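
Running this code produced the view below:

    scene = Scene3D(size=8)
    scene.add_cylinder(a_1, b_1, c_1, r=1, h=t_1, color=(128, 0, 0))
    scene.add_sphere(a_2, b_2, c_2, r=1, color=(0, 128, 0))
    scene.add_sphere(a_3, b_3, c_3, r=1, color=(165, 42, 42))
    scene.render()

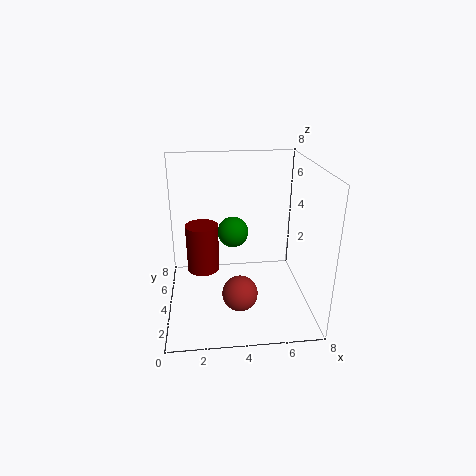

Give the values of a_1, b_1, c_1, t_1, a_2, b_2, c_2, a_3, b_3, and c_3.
a_1 = 2, b_1 = 6, c_1 = 1, t_1 = 3, a_2 = 4, b_2 = 7, c_2 = 3, a_3 = 4, b_3 = 3, c_3 = 1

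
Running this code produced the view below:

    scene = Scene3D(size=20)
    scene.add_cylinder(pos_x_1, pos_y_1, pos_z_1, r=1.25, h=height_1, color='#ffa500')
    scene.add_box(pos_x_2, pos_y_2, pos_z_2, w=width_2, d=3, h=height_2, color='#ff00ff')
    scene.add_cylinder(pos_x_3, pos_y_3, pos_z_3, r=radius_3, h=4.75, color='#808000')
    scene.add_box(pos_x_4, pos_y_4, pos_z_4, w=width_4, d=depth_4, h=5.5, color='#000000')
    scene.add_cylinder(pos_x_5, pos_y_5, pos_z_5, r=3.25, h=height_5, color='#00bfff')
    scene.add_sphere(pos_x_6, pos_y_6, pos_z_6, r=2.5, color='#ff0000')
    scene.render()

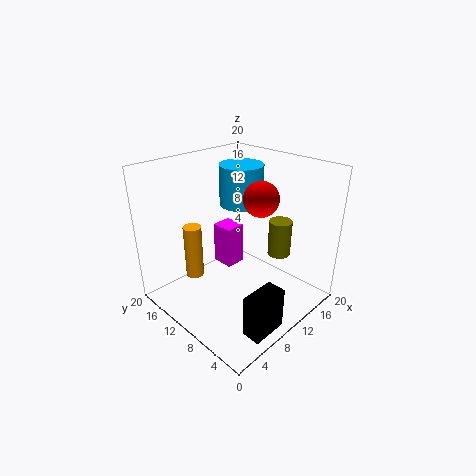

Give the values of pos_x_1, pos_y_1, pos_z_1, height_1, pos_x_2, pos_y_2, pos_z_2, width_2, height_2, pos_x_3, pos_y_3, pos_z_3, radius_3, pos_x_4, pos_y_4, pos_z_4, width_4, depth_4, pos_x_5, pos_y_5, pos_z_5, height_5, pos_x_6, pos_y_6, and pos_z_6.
pos_x_1 = 5.25, pos_y_1 = 14, pos_z_1 = 4.5, height_1 = 7.5, pos_x_2 = 8.25, pos_y_2 = 10, pos_z_2 = 6, width_2 = 2.75, height_2 = 5.75, pos_x_3 = 12.5, pos_y_3 = 4.75, pos_z_3 = 8.75, radius_3 = 1.5, pos_x_4 = 3.75, pos_y_4 = 0.5, pos_z_4 = 1.5, width_4 = 4.75, depth_4 = 2.5, pos_x_5 = 14.5, pos_y_5 = 13.75, pos_z_5 = 12.75, height_5 = 6, pos_x_6 = 13.5, pos_y_6 = 9, pos_z_6 = 15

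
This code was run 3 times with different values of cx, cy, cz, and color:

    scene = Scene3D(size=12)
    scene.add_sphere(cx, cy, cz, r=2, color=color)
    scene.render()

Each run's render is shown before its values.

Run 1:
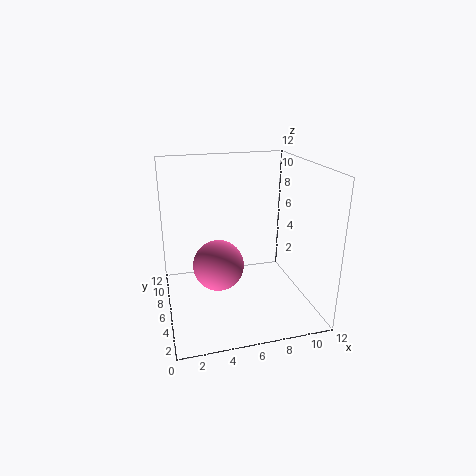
cx = 4
cy = 4.5
cz = 4.5
color = 'hotpink'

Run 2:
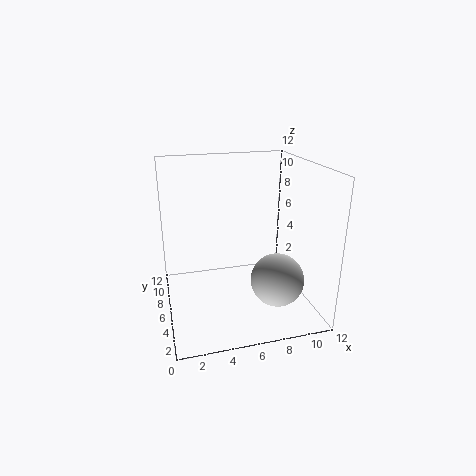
cx = 8
cy = 2
cz = 4
color = 'lightgray'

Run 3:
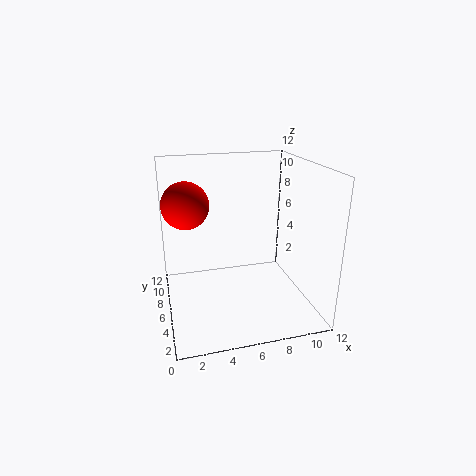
cx = 2
cy = 8
cz = 8.5
color = 'red'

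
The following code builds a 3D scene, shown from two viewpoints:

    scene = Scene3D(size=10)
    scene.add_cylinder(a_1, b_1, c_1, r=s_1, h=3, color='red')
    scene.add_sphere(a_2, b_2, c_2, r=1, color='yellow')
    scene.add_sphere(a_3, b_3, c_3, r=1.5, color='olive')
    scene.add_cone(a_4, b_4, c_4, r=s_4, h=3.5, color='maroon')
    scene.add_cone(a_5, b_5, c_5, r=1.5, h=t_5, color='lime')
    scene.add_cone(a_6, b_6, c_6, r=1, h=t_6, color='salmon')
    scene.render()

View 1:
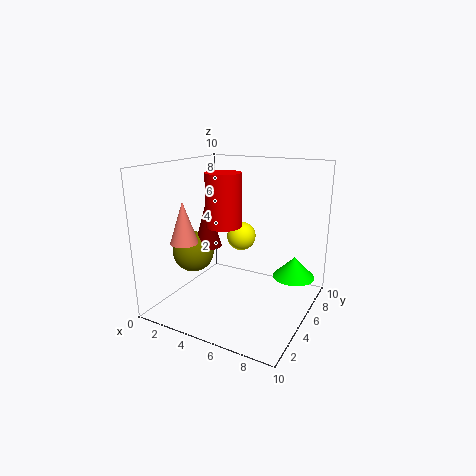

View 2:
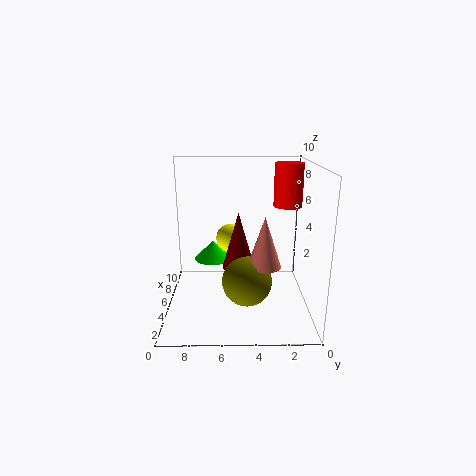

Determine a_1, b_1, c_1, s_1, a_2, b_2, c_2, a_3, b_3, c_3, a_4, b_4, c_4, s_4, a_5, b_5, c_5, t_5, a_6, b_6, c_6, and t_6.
a_1 = 6
b_1 = 1.5
c_1 = 7
s_1 = 1
a_2 = 5
b_2 = 5.5
c_2 = 5
a_3 = 1.5
b_3 = 4.5
c_3 = 3.5
a_4 = 2.5
b_4 = 5
c_4 = 4
s_4 = 1
a_5 = 8.5
b_5 = 7
c_5 = 2
t_5 = 1.5
a_6 = 1.5
b_6 = 3.5
c_6 = 4.5
t_6 = 3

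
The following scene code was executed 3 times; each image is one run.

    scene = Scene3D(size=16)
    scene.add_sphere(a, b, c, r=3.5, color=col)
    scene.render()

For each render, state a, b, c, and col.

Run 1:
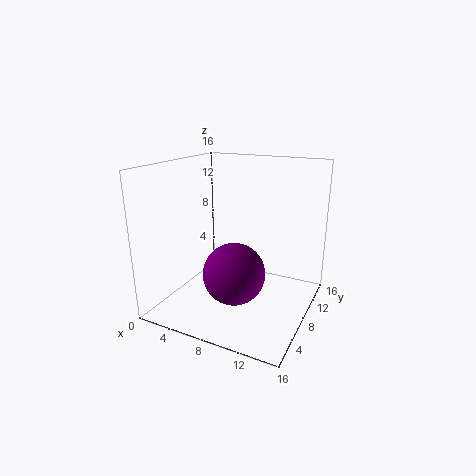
a = 8, b = 7, c = 4, col = 'purple'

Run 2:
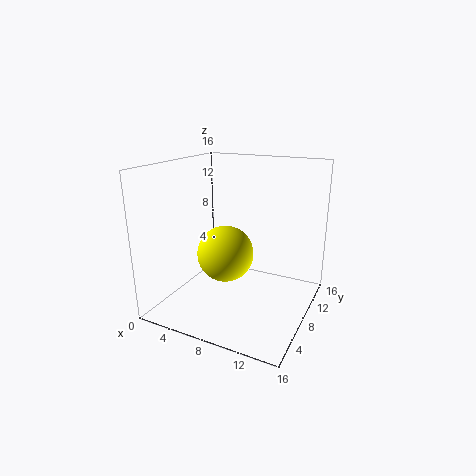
a = 5, b = 10.5, c = 4.5, col = 'yellow'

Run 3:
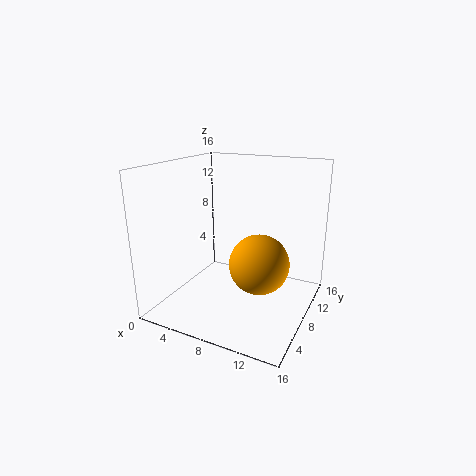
a = 10, b = 9.5, c = 4.5, col = 'orange'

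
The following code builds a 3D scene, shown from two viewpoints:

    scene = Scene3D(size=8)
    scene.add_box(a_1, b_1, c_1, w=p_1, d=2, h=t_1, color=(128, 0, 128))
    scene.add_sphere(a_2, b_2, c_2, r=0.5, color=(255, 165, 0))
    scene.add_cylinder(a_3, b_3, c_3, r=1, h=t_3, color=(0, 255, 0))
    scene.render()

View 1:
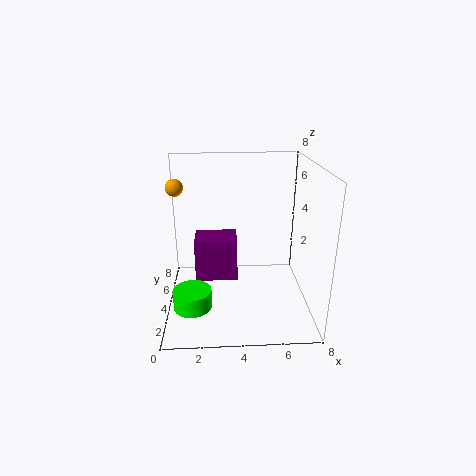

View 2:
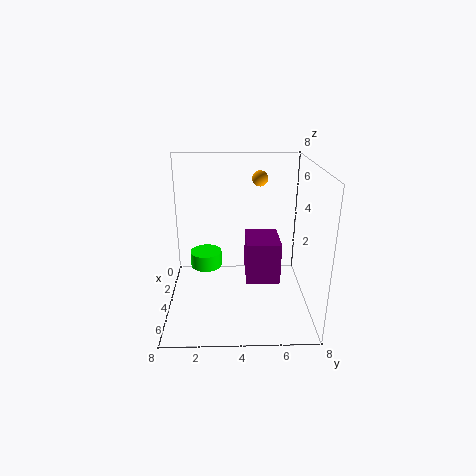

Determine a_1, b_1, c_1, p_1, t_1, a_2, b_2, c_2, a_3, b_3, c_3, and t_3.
a_1 = 1.5
b_1 = 4.5
c_1 = 1
p_1 = 2.5
t_1 = 2.5
a_2 = 0.5
b_2 = 5.5
c_2 = 6.5
a_3 = 1.5
b_3 = 2
c_3 = 1
t_3 = 1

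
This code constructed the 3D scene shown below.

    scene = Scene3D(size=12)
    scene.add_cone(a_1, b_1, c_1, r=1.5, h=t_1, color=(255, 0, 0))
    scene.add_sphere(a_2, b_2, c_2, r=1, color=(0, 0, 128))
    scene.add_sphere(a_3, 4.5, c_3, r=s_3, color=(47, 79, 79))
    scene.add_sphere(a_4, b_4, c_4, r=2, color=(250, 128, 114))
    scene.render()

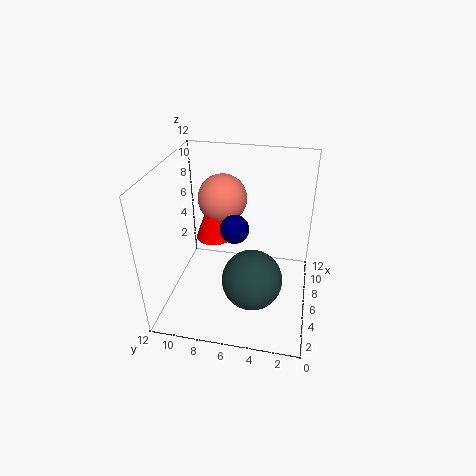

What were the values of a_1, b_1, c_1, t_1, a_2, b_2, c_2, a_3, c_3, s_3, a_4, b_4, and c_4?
a_1 = 6
b_1 = 8
c_1 = 6
t_1 = 4
a_2 = 2.5
b_2 = 5.5
c_2 = 9
a_3 = 4.5
c_3 = 3
s_3 = 2.5
a_4 = 7
b_4 = 7.5
c_4 = 9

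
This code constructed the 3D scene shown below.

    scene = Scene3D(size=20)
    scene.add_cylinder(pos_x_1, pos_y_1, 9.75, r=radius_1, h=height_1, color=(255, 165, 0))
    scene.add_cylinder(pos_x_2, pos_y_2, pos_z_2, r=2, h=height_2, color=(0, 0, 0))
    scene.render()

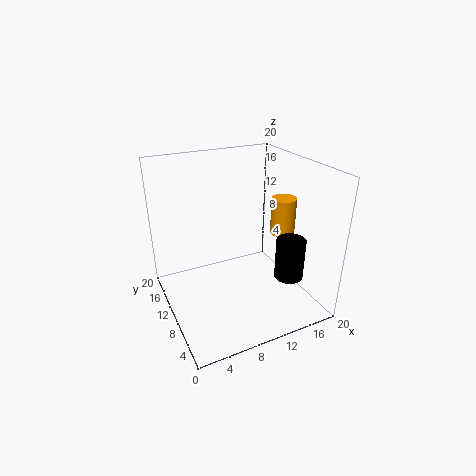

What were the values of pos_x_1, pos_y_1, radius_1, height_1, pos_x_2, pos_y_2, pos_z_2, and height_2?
pos_x_1 = 16.75
pos_y_1 = 9.25
radius_1 = 1.75
height_1 = 5.25
pos_x_2 = 15.75
pos_y_2 = 5.5
pos_z_2 = 4.75
height_2 = 5.75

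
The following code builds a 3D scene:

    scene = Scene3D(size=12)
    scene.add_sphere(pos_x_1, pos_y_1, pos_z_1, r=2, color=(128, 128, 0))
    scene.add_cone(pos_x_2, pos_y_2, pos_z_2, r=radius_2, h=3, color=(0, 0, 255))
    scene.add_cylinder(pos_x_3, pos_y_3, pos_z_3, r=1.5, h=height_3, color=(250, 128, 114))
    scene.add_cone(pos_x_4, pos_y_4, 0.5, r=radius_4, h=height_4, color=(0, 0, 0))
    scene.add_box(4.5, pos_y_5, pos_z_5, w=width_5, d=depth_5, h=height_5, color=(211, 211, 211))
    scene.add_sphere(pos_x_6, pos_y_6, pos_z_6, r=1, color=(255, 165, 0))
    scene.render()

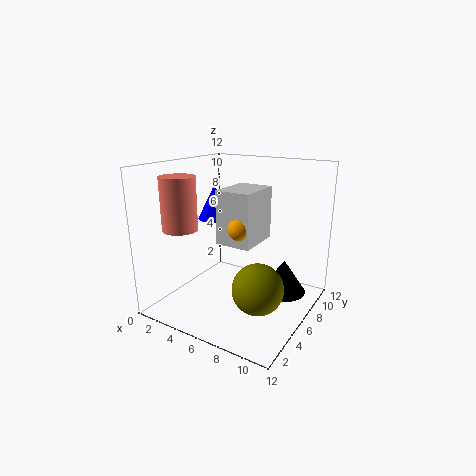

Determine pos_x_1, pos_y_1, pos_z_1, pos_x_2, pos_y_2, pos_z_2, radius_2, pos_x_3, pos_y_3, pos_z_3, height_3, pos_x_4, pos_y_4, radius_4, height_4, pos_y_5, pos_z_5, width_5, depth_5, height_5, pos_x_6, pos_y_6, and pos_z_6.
pos_x_1 = 9; pos_y_1 = 4; pos_z_1 = 3; pos_x_2 = 3; pos_y_2 = 7; pos_z_2 = 7; radius_2 = 1.5; pos_x_3 = 1.5; pos_y_3 = 4; pos_z_3 = 6.5; height_3 = 4.5; pos_x_4 = 9; pos_y_4 = 9; radius_4 = 2; height_4 = 3; pos_y_5 = 5; pos_z_5 = 5.5; width_5 = 3; depth_5 = 4; height_5 = 4.5; pos_x_6 = 6.5; pos_y_6 = 5.5; pos_z_6 = 7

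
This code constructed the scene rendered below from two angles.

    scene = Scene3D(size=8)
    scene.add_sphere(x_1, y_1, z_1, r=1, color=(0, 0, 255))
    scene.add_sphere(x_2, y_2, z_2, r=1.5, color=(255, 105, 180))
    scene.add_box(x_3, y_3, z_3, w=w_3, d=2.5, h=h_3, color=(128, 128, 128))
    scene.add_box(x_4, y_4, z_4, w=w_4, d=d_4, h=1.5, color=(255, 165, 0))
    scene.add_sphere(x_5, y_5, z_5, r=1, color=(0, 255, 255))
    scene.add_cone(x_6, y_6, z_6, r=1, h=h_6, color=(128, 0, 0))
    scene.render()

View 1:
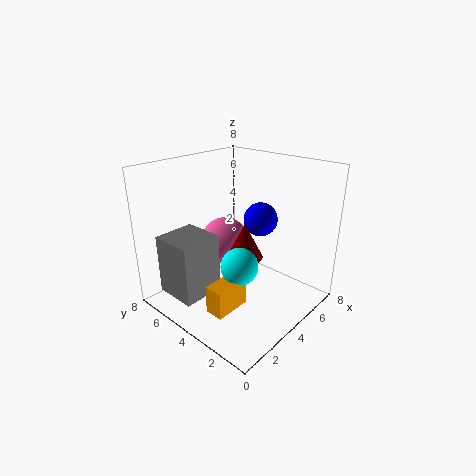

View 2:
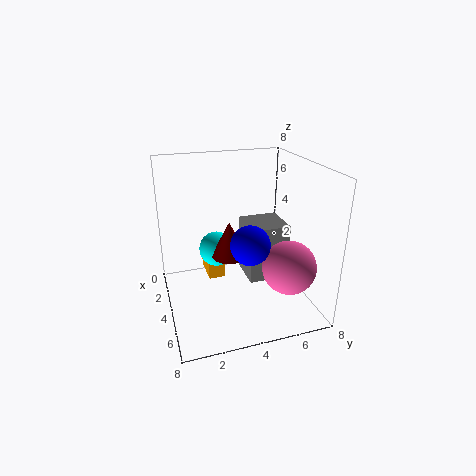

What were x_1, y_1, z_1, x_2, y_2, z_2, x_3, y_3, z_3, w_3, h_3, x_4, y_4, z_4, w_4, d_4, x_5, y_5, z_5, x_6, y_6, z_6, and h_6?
x_1 = 6; y_1 = 4; z_1 = 4.5; x_2 = 5.5; y_2 = 6.5; z_2 = 2.5; x_3 = 1; y_3 = 5; z_3 = 0.5; w_3 = 2.5; h_3 = 3.5; x_4 = 1; y_4 = 2.5; z_4 = 1; w_4 = 2; d_4 = 1; x_5 = 3; y_5 = 3; z_5 = 3; x_6 = 4; y_6 = 3.5; z_6 = 3; h_6 = 2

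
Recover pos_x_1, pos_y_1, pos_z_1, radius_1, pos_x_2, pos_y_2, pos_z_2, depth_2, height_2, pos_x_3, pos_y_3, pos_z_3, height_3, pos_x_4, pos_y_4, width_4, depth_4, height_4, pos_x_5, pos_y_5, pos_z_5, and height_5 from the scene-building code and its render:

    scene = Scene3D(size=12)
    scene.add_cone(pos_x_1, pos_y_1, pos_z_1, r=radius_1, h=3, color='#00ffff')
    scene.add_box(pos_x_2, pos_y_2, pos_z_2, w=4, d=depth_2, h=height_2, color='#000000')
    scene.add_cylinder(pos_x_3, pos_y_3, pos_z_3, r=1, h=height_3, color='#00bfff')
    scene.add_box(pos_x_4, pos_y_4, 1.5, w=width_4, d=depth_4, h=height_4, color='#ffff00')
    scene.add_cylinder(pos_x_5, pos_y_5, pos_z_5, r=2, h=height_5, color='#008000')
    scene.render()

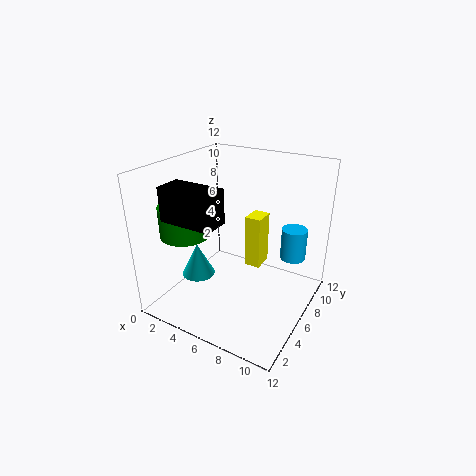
pos_x_1 = 2
pos_y_1 = 5.5
pos_z_1 = 1.5
radius_1 = 1.5
pos_x_2 = 3
pos_y_2 = 0.5
pos_z_2 = 9
depth_2 = 2
height_2 = 2.5
pos_x_3 = 10.5
pos_y_3 = 7
pos_z_3 = 5
height_3 = 2.5
pos_x_4 = 5
pos_y_4 = 9
width_4 = 1.5
depth_4 = 2
height_4 = 5
pos_x_5 = 2.5
pos_y_5 = 3.5
pos_z_5 = 6.5
height_5 = 2.5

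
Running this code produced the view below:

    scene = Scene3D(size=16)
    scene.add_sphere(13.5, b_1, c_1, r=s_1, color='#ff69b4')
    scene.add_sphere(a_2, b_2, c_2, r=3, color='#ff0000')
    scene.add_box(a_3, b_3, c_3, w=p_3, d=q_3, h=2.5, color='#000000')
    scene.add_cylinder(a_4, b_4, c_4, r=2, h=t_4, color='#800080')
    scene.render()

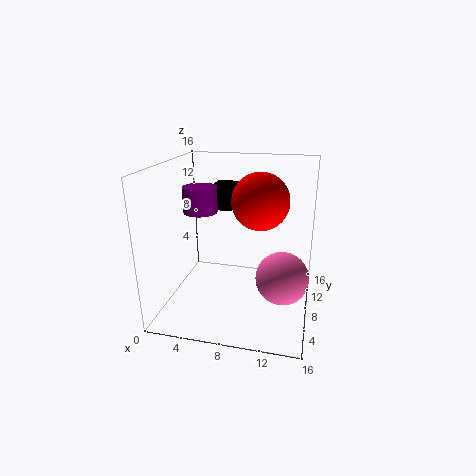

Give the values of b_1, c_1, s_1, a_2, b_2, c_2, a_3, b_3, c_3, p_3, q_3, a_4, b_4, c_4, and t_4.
b_1 = 3, c_1 = 6.5, s_1 = 2.5, a_2 = 10.5, b_2 = 7.5, c_2 = 12.5, a_3 = 3.5, b_3 = 11, c_3 = 10, p_3 = 3, q_3 = 5, a_4 = 3, b_4 = 10, c_4 = 10, t_4 = 3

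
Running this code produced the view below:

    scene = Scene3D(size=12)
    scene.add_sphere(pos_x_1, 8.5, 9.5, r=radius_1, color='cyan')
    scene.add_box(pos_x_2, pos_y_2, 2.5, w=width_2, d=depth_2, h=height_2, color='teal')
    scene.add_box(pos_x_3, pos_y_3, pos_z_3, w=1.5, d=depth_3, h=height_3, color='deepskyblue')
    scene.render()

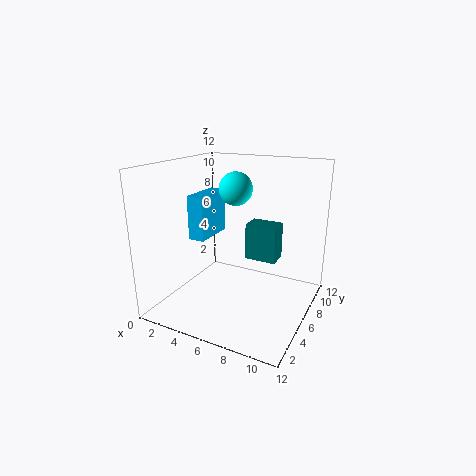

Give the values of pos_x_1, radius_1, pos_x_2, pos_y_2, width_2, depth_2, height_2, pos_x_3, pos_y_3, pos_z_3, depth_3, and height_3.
pos_x_1 = 4.5
radius_1 = 1.5
pos_x_2 = 5
pos_y_2 = 9.5
width_2 = 3
depth_2 = 2
height_2 = 3.5
pos_x_3 = 1
pos_y_3 = 6
pos_z_3 = 5
depth_3 = 4
height_3 = 4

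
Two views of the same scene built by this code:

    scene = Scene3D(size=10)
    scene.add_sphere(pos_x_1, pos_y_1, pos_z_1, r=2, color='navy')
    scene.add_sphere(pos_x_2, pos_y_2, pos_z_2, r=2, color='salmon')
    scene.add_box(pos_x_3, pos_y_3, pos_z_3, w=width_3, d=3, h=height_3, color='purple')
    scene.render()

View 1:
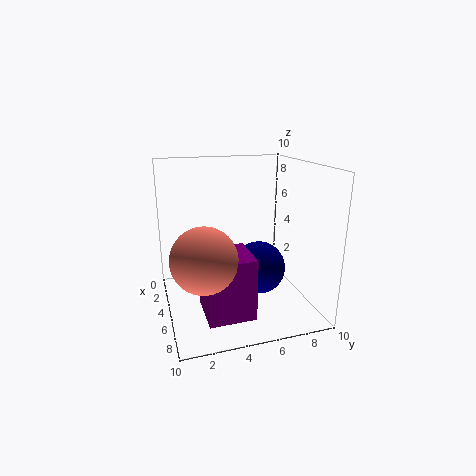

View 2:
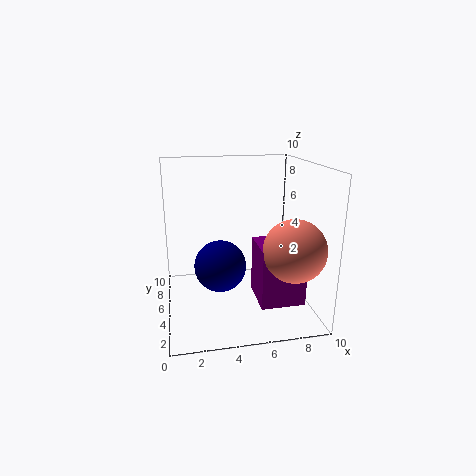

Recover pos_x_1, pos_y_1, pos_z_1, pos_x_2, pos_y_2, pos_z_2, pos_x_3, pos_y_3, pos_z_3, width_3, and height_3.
pos_x_1 = 4, pos_y_1 = 7, pos_z_1 = 2, pos_x_2 = 8, pos_y_2 = 2, pos_z_2 = 5, pos_x_3 = 6, pos_y_3 = 2, pos_z_3 = 1, width_3 = 3, height_3 = 4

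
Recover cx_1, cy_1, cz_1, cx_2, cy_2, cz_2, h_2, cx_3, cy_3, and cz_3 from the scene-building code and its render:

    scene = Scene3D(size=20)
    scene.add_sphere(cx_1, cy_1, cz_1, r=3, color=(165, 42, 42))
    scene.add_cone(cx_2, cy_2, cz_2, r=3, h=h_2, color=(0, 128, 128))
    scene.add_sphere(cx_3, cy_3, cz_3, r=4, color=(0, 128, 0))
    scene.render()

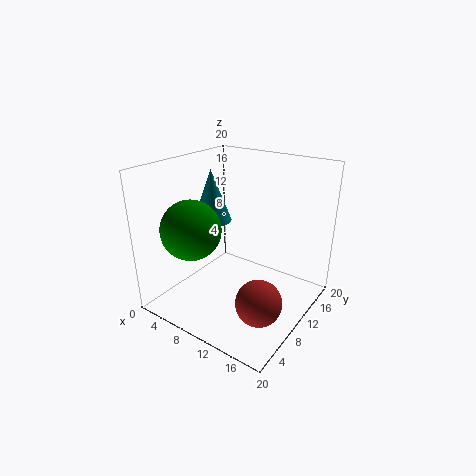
cx_1 = 16
cy_1 = 6
cz_1 = 4
cx_2 = 3
cy_2 = 13
cz_2 = 10
h_2 = 8
cx_3 = 6
cy_3 = 5
cz_3 = 12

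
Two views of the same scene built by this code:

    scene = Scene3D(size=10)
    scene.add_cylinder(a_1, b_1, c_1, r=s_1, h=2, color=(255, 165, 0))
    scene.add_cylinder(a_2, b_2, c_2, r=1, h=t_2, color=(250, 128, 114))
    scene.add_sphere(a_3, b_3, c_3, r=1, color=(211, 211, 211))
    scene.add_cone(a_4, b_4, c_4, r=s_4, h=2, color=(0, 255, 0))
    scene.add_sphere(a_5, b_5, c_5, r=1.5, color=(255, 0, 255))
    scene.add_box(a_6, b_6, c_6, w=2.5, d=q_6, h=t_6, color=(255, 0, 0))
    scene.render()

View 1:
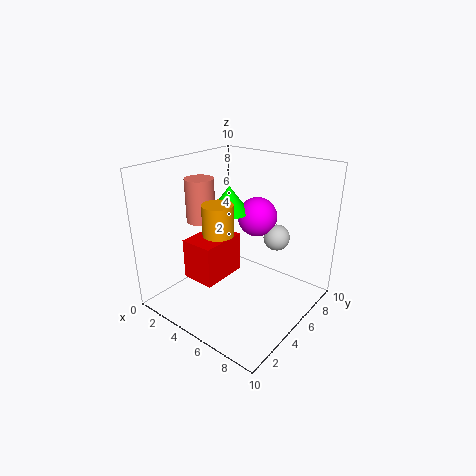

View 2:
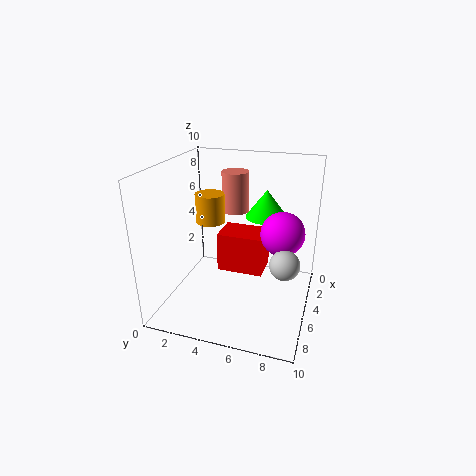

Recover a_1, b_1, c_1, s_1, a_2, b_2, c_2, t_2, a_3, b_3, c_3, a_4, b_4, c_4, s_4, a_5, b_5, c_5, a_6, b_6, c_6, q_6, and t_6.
a_1 = 5
b_1 = 3
c_1 = 6
s_1 = 1
a_2 = 2.5
b_2 = 4
c_2 = 6
t_2 = 3
a_3 = 6
b_3 = 8.5
c_3 = 4
a_4 = 3
b_4 = 6.5
c_4 = 6
s_4 = 1.5
a_5 = 4.5
b_5 = 8
c_5 = 5.5
a_6 = 1.5
b_6 = 3
c_6 = 1.5
q_6 = 3.5
t_6 = 3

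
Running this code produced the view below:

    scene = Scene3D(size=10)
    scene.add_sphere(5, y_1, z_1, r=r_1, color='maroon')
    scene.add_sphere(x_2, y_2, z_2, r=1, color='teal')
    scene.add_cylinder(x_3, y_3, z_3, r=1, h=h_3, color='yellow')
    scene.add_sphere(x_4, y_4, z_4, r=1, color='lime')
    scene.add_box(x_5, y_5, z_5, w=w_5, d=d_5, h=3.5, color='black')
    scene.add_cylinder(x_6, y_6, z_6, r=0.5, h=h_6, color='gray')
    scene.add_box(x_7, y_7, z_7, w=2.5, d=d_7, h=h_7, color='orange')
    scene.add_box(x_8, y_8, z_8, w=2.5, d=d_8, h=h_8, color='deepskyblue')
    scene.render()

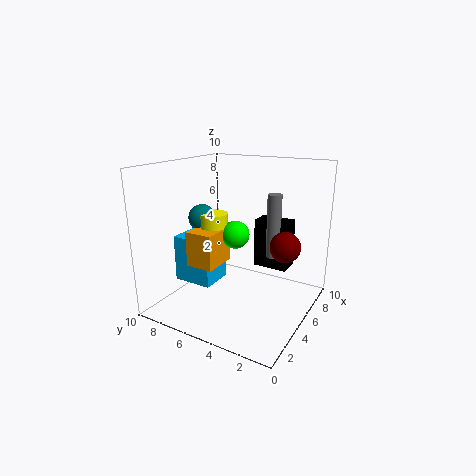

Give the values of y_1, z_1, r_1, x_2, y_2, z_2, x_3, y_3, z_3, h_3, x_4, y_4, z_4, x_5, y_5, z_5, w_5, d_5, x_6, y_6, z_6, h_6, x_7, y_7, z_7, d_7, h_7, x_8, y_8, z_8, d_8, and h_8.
y_1 = 1.5, z_1 = 5, r_1 = 1, x_2 = 5, y_2 = 8, z_2 = 6, x_3 = 5, y_3 = 7, z_3 = 4, h_3 = 2.5, x_4 = 5.5, y_4 = 5.5, z_4 = 5, x_5 = 6.5, y_5 = 2, z_5 = 2.5, w_5 = 1.5, d_5 = 2.5, x_6 = 6.5, y_6 = 3, z_6 = 3.5, h_6 = 4.5, x_7 = 3, y_7 = 6, z_7 = 3, d_7 = 2, h_7 = 2.5, x_8 = 4, y_8 = 7, z_8 = 1, d_8 = 3, h_8 = 3.5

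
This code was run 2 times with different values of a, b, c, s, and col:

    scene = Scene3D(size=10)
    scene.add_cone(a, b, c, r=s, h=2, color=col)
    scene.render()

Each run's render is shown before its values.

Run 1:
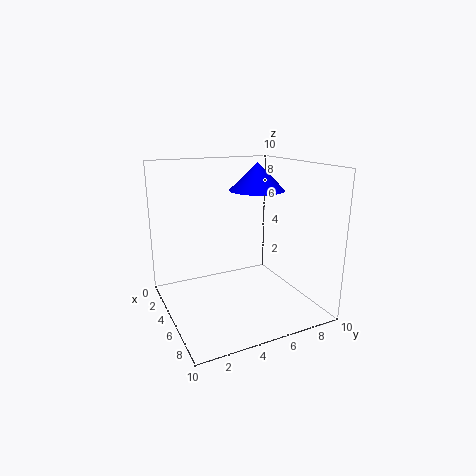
a = 4, b = 7, c = 8, s = 2, col = 'blue'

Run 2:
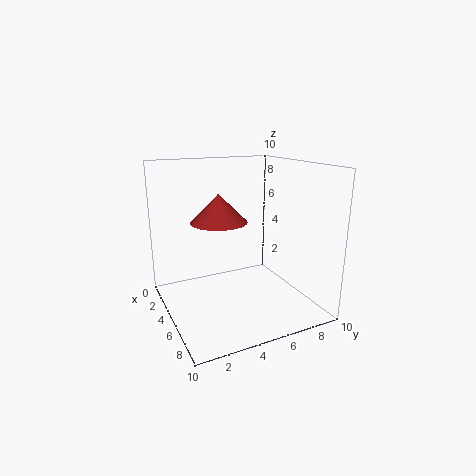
a = 4, b = 4, c = 6, s = 2, col = 'brown'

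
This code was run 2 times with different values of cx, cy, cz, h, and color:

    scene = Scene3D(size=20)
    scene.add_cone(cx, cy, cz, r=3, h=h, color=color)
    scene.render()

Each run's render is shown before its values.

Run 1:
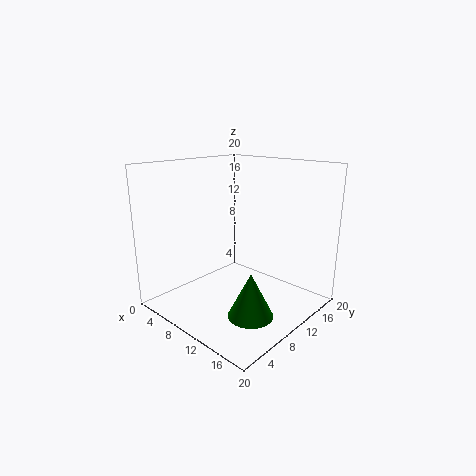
cx = 14.75
cy = 7.25
cz = 1
h = 6
color = 'green'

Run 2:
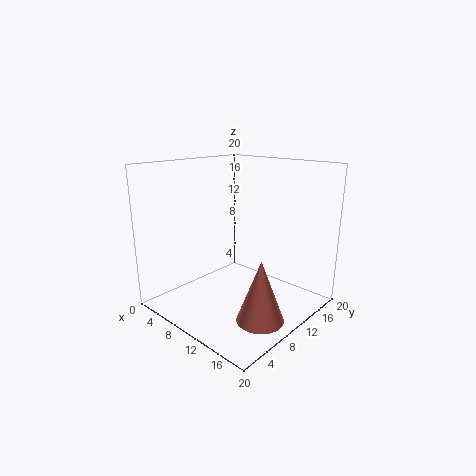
cx = 16.75
cy = 6.75
cz = 1.5
h = 8
color = 'salmon'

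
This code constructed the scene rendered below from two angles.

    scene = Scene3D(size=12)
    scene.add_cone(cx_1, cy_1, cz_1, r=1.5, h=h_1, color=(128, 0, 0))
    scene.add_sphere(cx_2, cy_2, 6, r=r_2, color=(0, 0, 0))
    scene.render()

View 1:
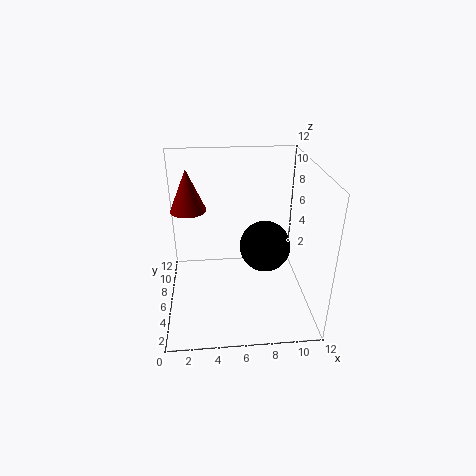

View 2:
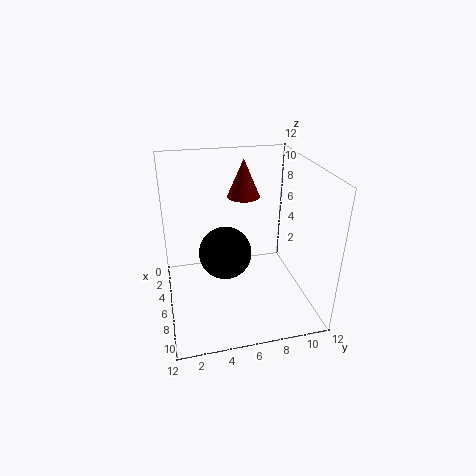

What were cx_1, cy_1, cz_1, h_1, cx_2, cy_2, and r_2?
cx_1 = 2, cy_1 = 7.5, cz_1 = 8, h_1 = 3.5, cx_2 = 8, cy_2 = 4.5, r_2 = 2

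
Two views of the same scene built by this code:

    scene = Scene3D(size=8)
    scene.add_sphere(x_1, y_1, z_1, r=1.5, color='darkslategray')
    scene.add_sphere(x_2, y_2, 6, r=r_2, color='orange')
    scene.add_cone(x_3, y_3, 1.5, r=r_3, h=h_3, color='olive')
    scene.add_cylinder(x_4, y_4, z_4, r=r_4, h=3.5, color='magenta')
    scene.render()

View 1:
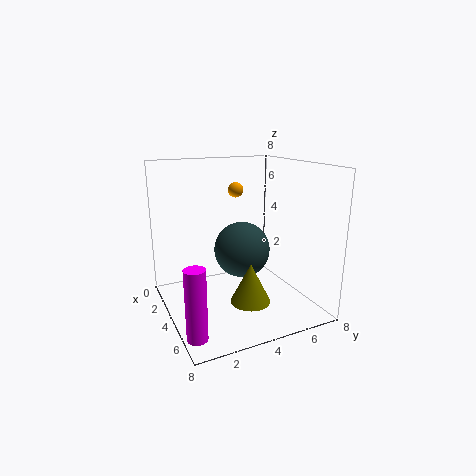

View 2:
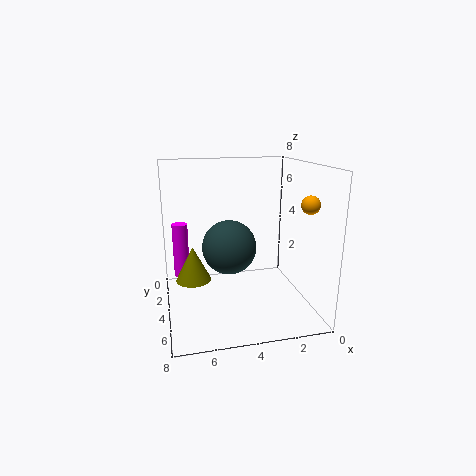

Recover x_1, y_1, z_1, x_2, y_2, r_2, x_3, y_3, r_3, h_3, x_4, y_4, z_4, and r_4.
x_1 = 4.5
y_1 = 4
z_1 = 3.5
x_2 = 0.5
y_2 = 5.5
r_2 = 0.5
x_3 = 6.5
y_3 = 3.5
r_3 = 1
h_3 = 2
x_4 = 7
y_4 = 0.5
z_4 = 0.5
r_4 = 0.5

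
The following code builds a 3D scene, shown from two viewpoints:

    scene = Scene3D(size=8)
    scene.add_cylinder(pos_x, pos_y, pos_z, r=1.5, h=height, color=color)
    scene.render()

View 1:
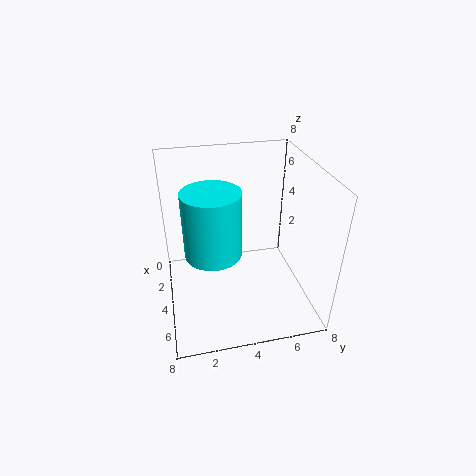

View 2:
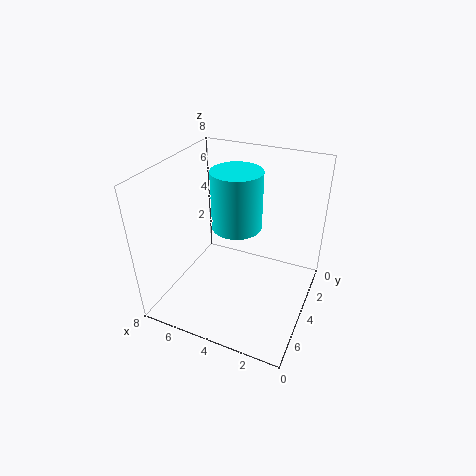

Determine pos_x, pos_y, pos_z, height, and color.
pos_x = 4.75, pos_y = 2.5, pos_z = 3.75, height = 3.5, color = 'cyan'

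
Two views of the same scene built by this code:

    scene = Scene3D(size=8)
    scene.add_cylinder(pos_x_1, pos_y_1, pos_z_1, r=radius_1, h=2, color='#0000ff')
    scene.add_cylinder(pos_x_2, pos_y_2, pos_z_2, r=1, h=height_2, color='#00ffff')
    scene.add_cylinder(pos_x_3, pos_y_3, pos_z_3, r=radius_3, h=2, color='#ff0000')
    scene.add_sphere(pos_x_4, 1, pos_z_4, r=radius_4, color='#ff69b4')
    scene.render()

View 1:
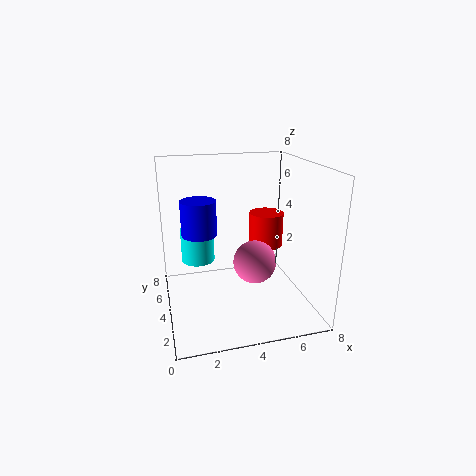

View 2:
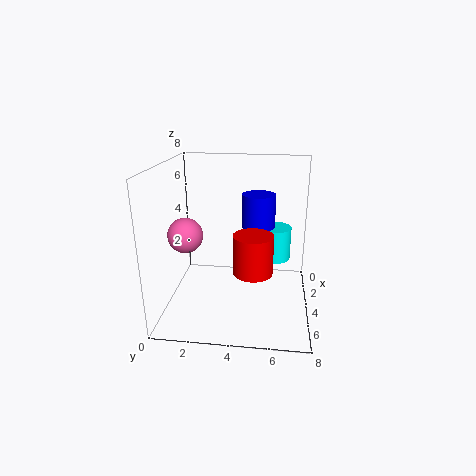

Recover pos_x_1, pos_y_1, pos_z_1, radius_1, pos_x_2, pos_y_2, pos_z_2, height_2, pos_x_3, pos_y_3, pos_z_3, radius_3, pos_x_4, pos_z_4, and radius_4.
pos_x_1 = 2, pos_y_1 = 5, pos_z_1 = 4, radius_1 = 1, pos_x_2 = 2, pos_y_2 = 6, pos_z_2 = 2, height_2 = 2, pos_x_3 = 6, pos_y_3 = 5, pos_z_3 = 3, radius_3 = 1, pos_x_4 = 4, pos_z_4 = 4, radius_4 = 1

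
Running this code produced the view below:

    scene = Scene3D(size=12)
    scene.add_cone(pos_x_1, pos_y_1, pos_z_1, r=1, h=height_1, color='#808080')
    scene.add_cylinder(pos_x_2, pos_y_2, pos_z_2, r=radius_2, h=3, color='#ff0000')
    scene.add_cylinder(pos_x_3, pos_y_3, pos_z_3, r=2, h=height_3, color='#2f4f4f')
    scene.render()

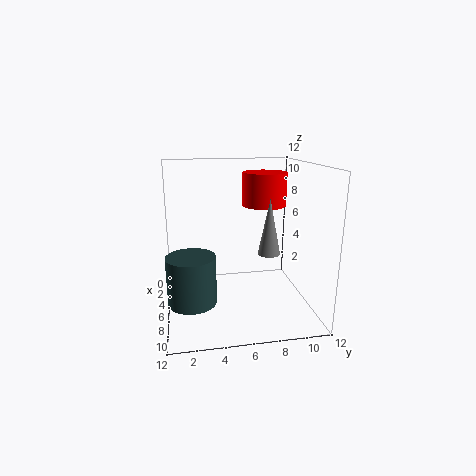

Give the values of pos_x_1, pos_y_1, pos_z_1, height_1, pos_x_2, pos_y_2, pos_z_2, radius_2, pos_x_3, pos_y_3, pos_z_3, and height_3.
pos_x_1 = 5; pos_y_1 = 9; pos_z_1 = 4; height_1 = 5; pos_x_2 = 3; pos_y_2 = 9; pos_z_2 = 8; radius_2 = 2; pos_x_3 = 7; pos_y_3 = 2; pos_z_3 = 1; height_3 = 4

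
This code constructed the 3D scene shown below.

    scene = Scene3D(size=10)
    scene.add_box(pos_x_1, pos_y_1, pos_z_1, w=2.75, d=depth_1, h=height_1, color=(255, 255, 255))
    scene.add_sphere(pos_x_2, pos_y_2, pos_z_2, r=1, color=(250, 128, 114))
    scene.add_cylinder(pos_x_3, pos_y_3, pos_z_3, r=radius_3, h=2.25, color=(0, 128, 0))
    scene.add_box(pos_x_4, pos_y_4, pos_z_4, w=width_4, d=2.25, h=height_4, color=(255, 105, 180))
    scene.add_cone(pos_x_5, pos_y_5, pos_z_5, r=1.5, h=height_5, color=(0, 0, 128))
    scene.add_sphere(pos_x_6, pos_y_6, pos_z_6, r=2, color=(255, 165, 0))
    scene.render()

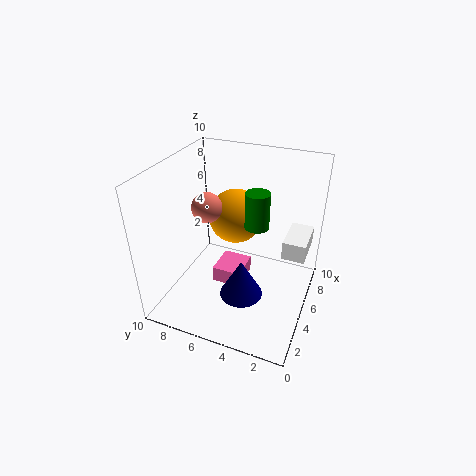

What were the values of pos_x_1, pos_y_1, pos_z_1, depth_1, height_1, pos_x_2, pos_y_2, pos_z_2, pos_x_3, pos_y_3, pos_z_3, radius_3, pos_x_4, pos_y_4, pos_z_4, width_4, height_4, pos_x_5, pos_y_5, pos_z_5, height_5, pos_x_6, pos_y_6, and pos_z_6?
pos_x_1 = 4.5, pos_y_1 = 0.25, pos_z_1 = 4.5, depth_1 = 1.5, height_1 = 1.25, pos_x_2 = 4, pos_y_2 = 6.75, pos_z_2 = 7.5, pos_x_3 = 3.75, pos_y_3 = 3.25, pos_z_3 = 7, radius_3 = 0.75, pos_x_4 = 5.25, pos_y_4 = 5, pos_z_4 = 0.25, width_4 = 2.5, height_4 = 1.25, pos_x_5 = 3.75, pos_y_5 = 4.25, pos_z_5 = 1.25, height_5 = 2.75, pos_x_6 = 7, pos_y_6 = 6, pos_z_6 = 5.5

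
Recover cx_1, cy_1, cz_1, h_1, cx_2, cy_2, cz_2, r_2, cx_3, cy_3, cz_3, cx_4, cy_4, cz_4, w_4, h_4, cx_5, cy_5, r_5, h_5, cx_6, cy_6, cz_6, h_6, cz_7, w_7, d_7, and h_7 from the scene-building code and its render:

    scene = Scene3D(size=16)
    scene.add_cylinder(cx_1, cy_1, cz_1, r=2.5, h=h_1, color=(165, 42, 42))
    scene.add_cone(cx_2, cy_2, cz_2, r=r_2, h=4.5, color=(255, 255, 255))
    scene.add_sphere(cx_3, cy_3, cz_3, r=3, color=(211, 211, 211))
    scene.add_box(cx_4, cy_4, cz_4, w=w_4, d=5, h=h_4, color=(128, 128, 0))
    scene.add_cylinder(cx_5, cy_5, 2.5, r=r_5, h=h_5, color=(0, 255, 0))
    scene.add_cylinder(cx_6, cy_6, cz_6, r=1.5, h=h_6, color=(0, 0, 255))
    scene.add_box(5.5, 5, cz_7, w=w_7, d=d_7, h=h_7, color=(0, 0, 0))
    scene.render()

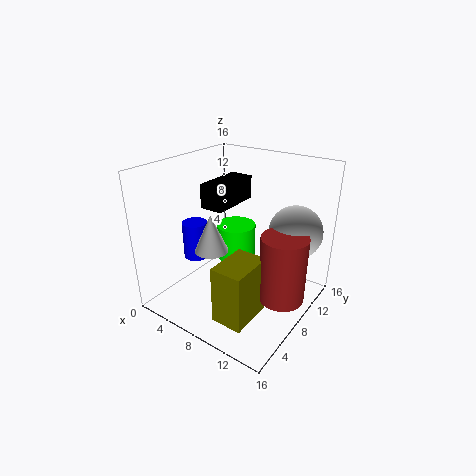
cx_1 = 13.5
cy_1 = 8.5
cz_1 = 2
h_1 = 7.5
cx_2 = 4.5
cy_2 = 7.5
cz_2 = 5.5
r_2 = 2
cx_3 = 13
cy_3 = 12
cz_3 = 8.5
cx_4 = 8.5
cy_4 = 2.5
cz_4 = 0.5
w_4 = 3.5
h_4 = 6.5
cx_5 = 4.5
cy_5 = 12.5
r_5 = 2.5
h_5 = 4.5
cx_6 = 2
cy_6 = 7.5
cz_6 = 4
h_6 = 4.5
cz_7 = 12
w_7 = 2.5
d_7 = 5.5
h_7 = 2.5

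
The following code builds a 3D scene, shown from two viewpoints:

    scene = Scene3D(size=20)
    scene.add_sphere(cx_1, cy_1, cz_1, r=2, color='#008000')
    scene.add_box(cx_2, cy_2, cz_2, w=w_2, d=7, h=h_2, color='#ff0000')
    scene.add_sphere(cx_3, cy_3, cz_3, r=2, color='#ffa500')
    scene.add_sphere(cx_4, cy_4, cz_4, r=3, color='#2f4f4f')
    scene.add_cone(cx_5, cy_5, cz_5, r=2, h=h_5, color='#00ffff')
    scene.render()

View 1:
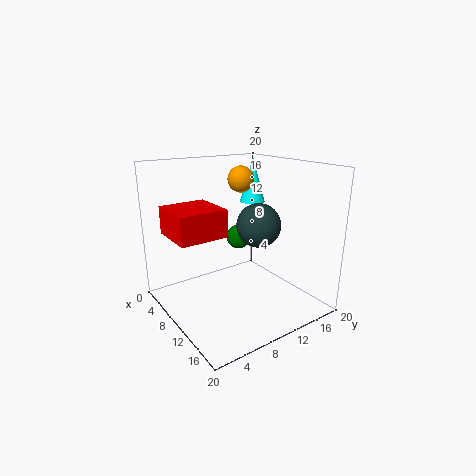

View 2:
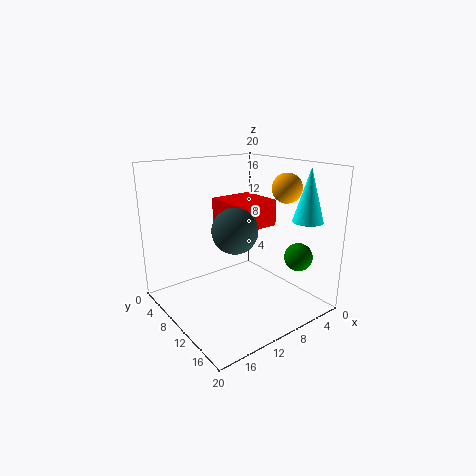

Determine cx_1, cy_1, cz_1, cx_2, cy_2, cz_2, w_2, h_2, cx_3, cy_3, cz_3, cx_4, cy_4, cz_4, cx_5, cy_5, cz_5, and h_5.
cx_1 = 3, cy_1 = 15, cz_1 = 7, cx_2 = 2, cy_2 = 2, cz_2 = 10, w_2 = 7, h_2 = 4, cx_3 = 5, cy_3 = 14, cz_3 = 17, cx_4 = 12, cy_4 = 12, cz_4 = 12, cx_5 = 4, cy_5 = 17, cz_5 = 13, h_5 = 7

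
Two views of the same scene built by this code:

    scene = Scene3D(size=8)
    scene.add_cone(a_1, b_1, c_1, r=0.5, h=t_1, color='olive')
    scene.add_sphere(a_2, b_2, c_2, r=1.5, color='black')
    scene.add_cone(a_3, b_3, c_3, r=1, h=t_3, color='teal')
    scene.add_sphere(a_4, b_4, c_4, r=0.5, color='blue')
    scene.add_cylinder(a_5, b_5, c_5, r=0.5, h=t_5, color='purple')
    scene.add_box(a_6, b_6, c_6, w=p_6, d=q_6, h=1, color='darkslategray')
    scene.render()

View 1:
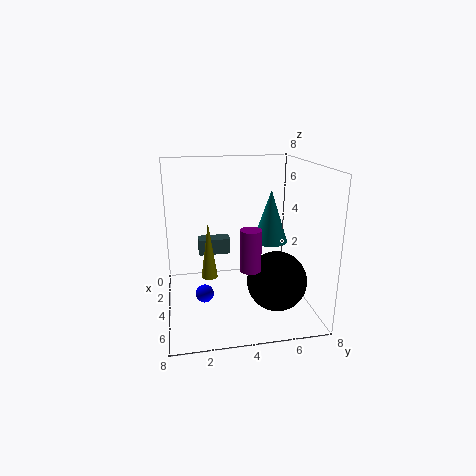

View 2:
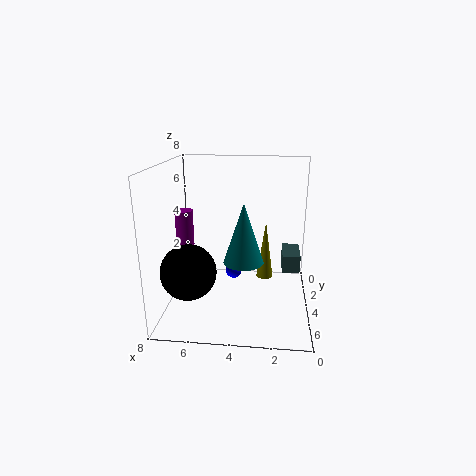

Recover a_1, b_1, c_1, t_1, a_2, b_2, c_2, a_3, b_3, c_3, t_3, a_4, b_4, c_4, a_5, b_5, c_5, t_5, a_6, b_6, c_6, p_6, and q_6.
a_1 = 2.5; b_1 = 2.5; c_1 = 1; t_1 = 3.5; a_2 = 6.5; b_2 = 5.5; c_2 = 2.5; a_3 = 3.5; b_3 = 6; c_3 = 3.5; t_3 = 3; a_4 = 4.5; b_4 = 2; c_4 = 1; a_5 = 7; b_5 = 4; c_5 = 3.5; t_5 = 2; a_6 = 0.5; b_6 = 2; c_6 = 2; p_6 = 1; q_6 = 2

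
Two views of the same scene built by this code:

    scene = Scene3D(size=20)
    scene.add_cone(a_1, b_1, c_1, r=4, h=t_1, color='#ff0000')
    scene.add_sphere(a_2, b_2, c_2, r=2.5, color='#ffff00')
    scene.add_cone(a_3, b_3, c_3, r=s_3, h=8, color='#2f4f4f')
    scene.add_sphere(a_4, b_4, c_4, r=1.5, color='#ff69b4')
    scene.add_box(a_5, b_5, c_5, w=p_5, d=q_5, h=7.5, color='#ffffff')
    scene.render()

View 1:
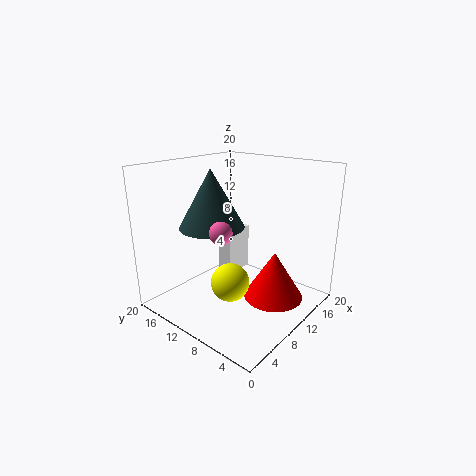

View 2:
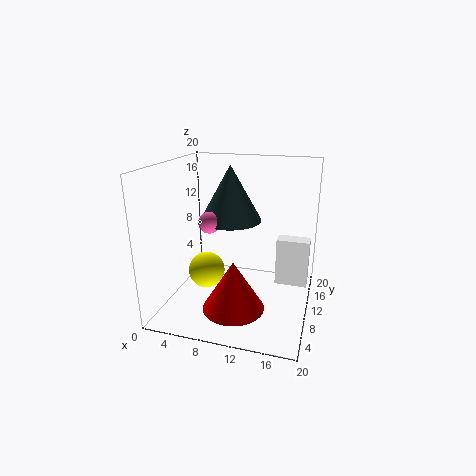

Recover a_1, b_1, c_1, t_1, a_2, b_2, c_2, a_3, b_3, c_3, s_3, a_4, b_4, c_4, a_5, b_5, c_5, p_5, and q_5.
a_1 = 11
b_1 = 4.5
c_1 = 2.5
t_1 = 6.5
a_2 = 6
b_2 = 8
c_2 = 5.5
a_3 = 8
b_3 = 13
c_3 = 11.5
s_3 = 4.5
a_4 = 6
b_4 = 9.5
c_4 = 12
a_5 = 14.5
b_5 = 15.5
c_5 = 0.5
p_5 = 5
q_5 = 2.5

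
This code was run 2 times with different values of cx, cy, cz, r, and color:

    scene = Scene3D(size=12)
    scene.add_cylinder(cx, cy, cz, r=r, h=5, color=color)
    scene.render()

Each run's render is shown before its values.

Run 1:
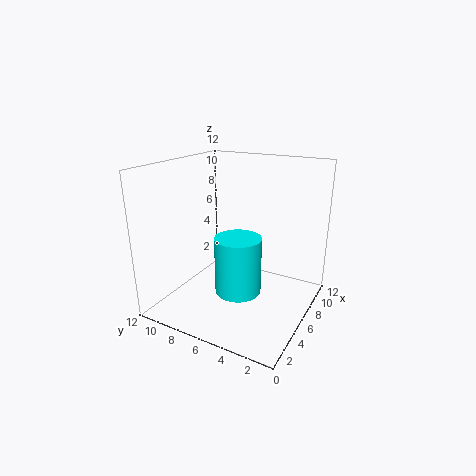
cx = 6
cy = 6
cz = 1
r = 2
color = 'cyan'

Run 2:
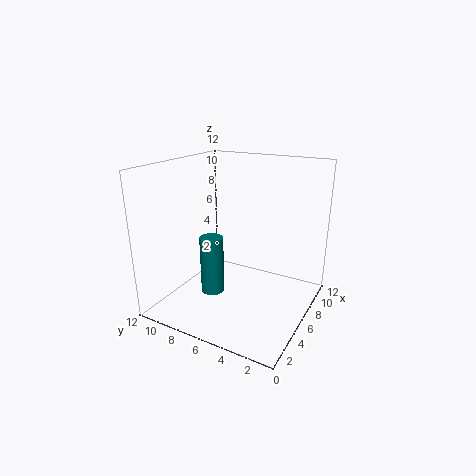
cx = 5
cy = 8
cz = 1
r = 1
color = 'teal'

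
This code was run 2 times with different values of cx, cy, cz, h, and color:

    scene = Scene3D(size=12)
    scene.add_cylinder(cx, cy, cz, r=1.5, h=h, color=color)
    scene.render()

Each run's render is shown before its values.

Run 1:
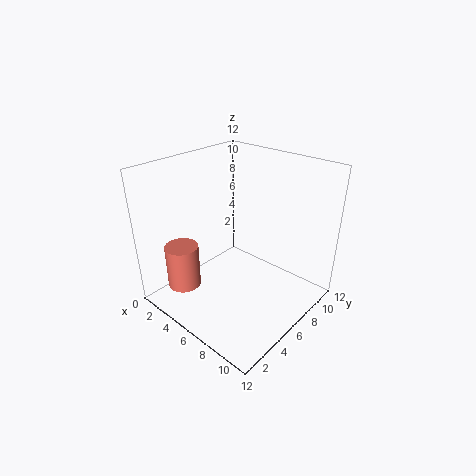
cx = 1.5
cy = 3.5
cz = 0.5
h = 4
color = 'salmon'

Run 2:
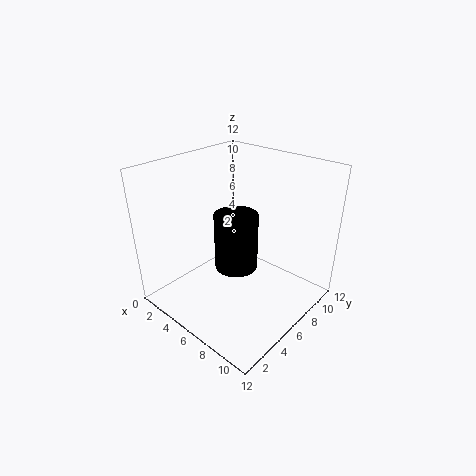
cx = 8.5
cy = 3
cz = 6
h = 4
color = 'black'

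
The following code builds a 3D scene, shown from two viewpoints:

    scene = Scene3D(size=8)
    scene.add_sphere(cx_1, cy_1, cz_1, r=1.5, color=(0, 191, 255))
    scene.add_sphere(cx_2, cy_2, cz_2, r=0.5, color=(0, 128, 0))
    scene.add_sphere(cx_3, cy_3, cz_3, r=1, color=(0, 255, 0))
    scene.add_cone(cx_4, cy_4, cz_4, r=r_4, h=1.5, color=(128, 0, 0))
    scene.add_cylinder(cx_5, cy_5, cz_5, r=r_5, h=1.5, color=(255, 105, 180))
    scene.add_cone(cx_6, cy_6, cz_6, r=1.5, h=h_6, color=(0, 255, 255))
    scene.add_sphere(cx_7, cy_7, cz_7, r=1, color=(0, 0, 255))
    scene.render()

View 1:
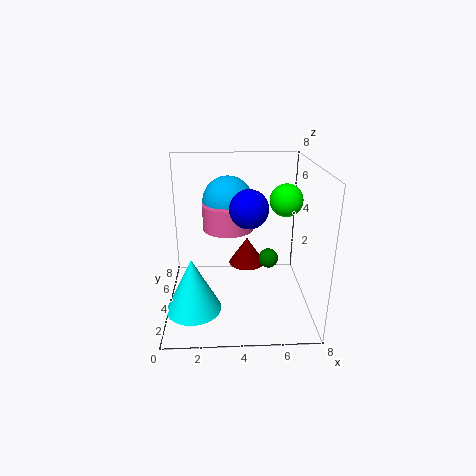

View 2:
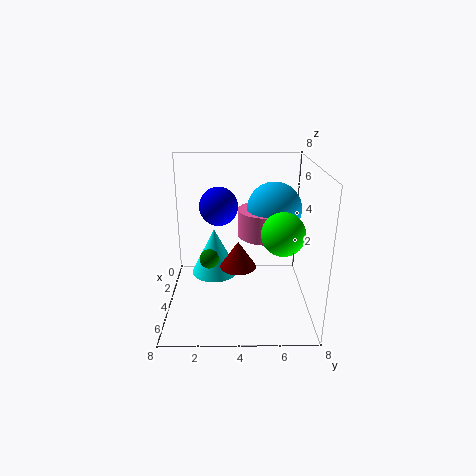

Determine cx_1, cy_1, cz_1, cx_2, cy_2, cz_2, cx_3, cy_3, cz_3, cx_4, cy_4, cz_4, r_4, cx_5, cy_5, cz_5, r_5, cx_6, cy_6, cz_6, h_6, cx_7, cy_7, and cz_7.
cx_1 = 3.5; cy_1 = 6; cz_1 = 5.5; cx_2 = 5.5; cy_2 = 2.5; cz_2 = 3.5; cx_3 = 7; cy_3 = 6; cz_3 = 5.5; cx_4 = 4.5; cy_4 = 4; cz_4 = 2.5; r_4 = 1; cx_5 = 3.5; cy_5 = 5.5; cz_5 = 4; r_5 = 1.5; cx_6 = 1.5; cy_6 = 2.5; cz_6 = 0.5; h_6 = 3; cx_7 = 4.5; cy_7 = 3; cz_7 = 6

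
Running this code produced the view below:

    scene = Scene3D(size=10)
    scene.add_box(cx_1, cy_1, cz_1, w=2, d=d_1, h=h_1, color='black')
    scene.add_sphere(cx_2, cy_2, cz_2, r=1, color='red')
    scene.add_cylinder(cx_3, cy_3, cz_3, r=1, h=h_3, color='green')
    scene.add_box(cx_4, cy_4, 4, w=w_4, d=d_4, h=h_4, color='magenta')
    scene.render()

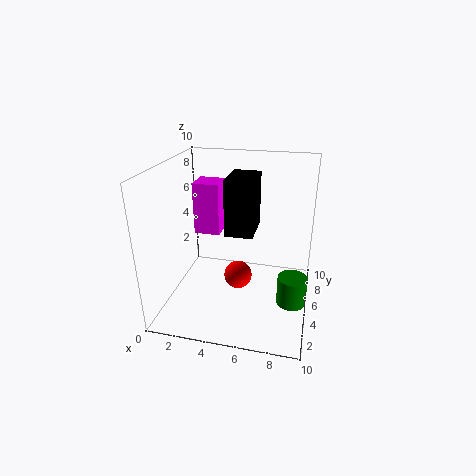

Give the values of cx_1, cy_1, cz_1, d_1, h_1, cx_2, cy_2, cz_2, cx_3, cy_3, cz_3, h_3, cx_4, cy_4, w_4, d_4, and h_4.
cx_1 = 4
cy_1 = 5
cz_1 = 5
d_1 = 3
h_1 = 4
cx_2 = 5
cy_2 = 5
cz_2 = 2
cx_3 = 9
cy_3 = 4
cz_3 = 1
h_3 = 2
cx_4 = 1
cy_4 = 7
w_4 = 2
d_4 = 2
h_4 = 4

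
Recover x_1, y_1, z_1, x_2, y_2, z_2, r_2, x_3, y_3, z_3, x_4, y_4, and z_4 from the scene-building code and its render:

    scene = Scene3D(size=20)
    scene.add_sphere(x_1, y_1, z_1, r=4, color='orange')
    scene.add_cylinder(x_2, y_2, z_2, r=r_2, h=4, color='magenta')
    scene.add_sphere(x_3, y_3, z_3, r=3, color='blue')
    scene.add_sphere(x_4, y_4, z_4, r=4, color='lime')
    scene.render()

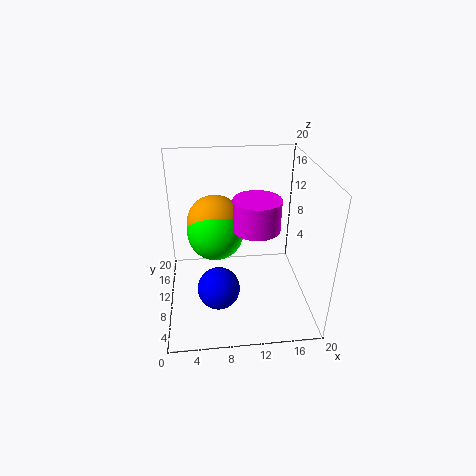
x_1 = 7, y_1 = 13, z_1 = 11, x_2 = 12, y_2 = 7, z_2 = 13, r_2 = 3, x_3 = 7, y_3 = 8, z_3 = 3, x_4 = 7, y_4 = 12, z_4 = 10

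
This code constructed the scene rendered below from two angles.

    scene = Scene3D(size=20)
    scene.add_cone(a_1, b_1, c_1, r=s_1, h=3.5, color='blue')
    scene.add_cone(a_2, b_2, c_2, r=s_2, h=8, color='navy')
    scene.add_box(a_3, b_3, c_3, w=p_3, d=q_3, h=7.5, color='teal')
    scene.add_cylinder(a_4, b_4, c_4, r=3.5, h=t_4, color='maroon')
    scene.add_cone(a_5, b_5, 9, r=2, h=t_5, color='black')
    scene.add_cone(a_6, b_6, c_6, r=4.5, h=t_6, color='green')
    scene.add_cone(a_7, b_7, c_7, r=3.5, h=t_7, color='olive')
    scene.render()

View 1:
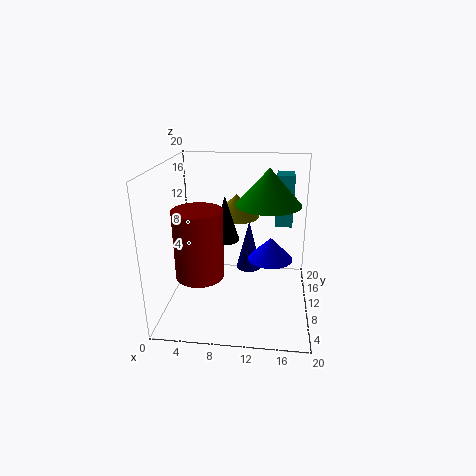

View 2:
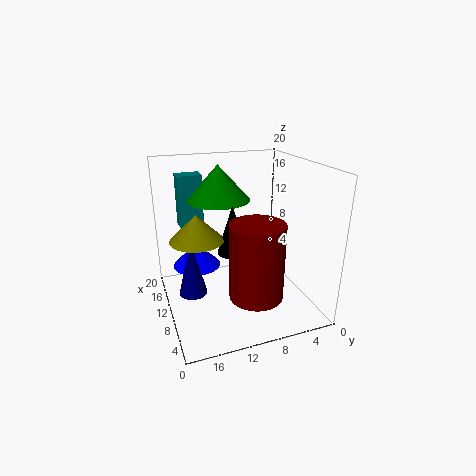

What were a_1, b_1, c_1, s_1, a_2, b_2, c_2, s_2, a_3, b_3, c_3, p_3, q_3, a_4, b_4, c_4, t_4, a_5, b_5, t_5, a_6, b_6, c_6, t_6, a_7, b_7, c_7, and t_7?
a_1 = 14.5, b_1 = 15, c_1 = 4.5, s_1 = 3.5, a_2 = 11, b_2 = 16.5, c_2 = 2, s_2 = 2, a_3 = 15, b_3 = 13.5, c_3 = 10.5, p_3 = 2.5, q_3 = 3.5, a_4 = 4.5, b_4 = 9.5, c_4 = 4, t_4 = 10, a_5 = 8, b_5 = 11.5, t_5 = 6.5, a_6 = 14, b_6 = 11.5, c_6 = 14.5, t_6 = 5, a_7 = 9, b_7 = 16, c_7 = 11, t_7 = 3.5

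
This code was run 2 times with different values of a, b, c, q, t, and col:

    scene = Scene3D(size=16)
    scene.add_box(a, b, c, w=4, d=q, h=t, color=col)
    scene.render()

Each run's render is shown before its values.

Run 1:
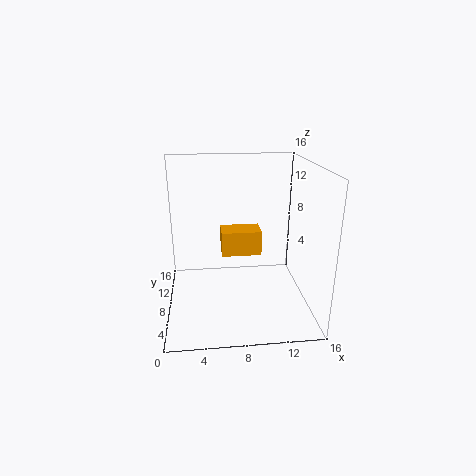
a = 6
b = 4.5
c = 7.5
q = 2.5
t = 2.5
col = 'orange'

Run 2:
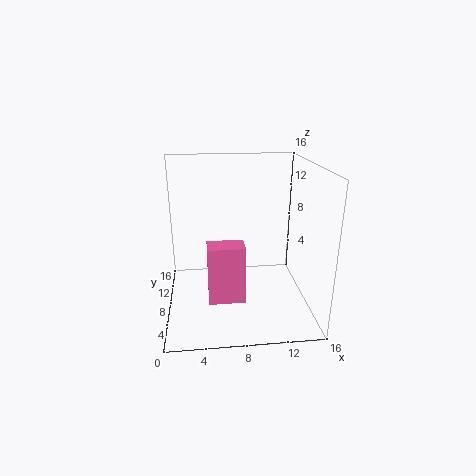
a = 4.5
b = 5
c = 1.5
q = 2.5
t = 6.5
col = 'hotpink'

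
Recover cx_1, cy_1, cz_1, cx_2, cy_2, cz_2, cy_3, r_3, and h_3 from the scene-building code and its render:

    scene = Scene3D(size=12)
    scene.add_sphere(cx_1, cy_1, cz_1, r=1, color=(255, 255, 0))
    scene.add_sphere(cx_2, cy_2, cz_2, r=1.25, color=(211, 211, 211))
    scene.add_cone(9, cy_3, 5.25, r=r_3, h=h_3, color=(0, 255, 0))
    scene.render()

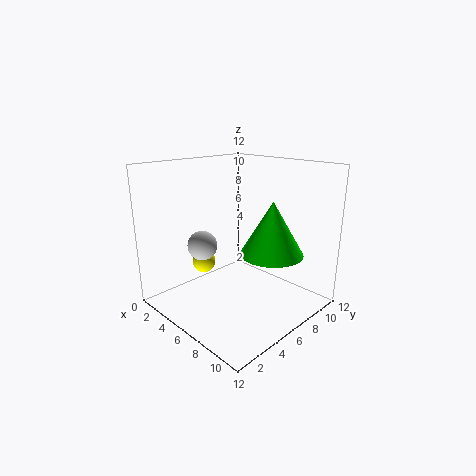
cx_1 = 3.25
cy_1 = 4.5
cz_1 = 3.5
cx_2 = 3.75
cy_2 = 4
cz_2 = 5.25
cy_3 = 6.75
r_3 = 2.5
h_3 = 4.25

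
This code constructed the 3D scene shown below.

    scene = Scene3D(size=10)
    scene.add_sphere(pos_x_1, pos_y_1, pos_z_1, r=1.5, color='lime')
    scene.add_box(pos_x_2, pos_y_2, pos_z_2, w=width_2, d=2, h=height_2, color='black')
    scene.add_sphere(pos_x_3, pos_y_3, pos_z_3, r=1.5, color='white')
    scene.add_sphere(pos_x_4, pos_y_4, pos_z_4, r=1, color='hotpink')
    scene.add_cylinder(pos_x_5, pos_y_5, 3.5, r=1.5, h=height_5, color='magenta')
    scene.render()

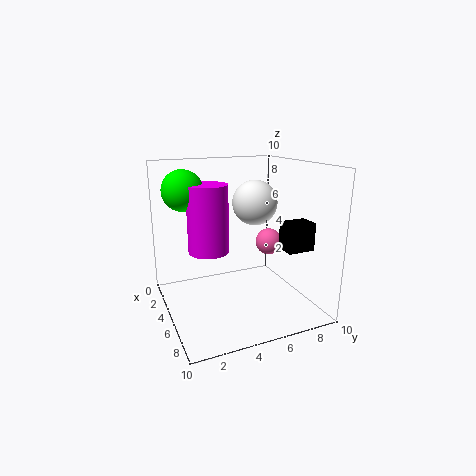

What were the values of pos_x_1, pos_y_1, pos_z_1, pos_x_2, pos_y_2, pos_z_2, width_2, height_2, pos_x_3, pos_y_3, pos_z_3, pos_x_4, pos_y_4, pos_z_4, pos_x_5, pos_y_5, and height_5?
pos_x_1 = 2, pos_y_1 = 2, pos_z_1 = 8, pos_x_2 = 5.5, pos_y_2 = 8, pos_z_2 = 4, width_2 = 1.5, height_2 = 2, pos_x_3 = 5.5, pos_y_3 = 6, pos_z_3 = 7.5, pos_x_4 = 4, pos_y_4 = 8, pos_z_4 = 4, pos_x_5 = 3, pos_y_5 = 3.5, height_5 = 5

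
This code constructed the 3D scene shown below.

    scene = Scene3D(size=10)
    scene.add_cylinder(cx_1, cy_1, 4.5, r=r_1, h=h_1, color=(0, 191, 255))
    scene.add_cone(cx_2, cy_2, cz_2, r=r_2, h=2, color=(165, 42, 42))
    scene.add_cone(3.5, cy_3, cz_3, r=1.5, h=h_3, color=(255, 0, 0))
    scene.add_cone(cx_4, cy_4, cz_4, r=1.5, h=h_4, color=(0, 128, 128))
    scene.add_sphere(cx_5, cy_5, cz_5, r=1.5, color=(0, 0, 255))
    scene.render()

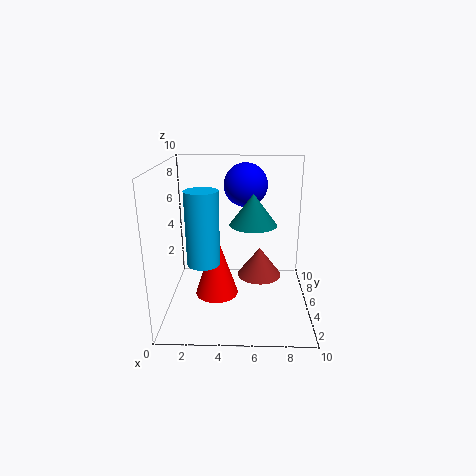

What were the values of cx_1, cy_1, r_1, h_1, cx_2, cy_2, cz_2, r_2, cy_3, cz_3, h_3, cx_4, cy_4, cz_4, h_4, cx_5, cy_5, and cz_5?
cx_1 = 3, cy_1 = 2, r_1 = 1, h_1 = 4.5, cx_2 = 6.5, cy_2 = 4.5, cz_2 = 2.5, r_2 = 1.5, cy_3 = 4.5, cz_3 = 1, h_3 = 4.5, cx_4 = 6, cy_4 = 3.5, cz_4 = 6.5, h_4 = 2, cx_5 = 5.5, cy_5 = 6, cz_5 = 8.5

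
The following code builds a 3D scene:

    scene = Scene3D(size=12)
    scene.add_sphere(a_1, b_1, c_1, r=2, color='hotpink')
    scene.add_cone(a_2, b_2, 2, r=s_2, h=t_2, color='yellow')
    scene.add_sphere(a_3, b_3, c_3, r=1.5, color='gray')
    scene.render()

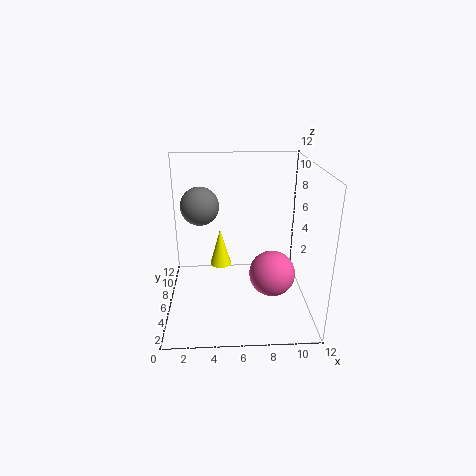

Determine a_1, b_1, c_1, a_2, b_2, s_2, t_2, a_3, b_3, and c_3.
a_1 = 9, b_1 = 6, c_1 = 2.5, a_2 = 4.5, b_2 = 9, s_2 = 1, t_2 = 3.5, a_3 = 3, b_3 = 5.5, c_3 = 9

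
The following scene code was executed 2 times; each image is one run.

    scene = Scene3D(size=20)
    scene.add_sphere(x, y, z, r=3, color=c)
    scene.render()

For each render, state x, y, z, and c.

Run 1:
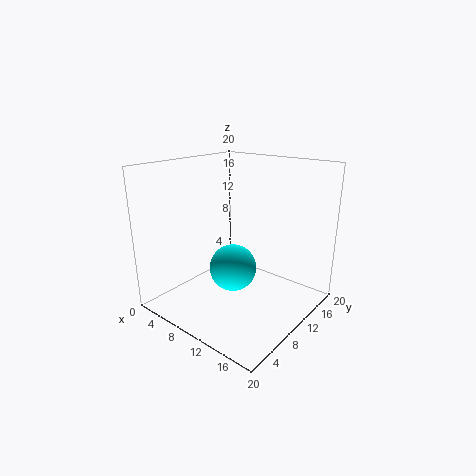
x = 12, y = 6.5, z = 7.5, c = 'cyan'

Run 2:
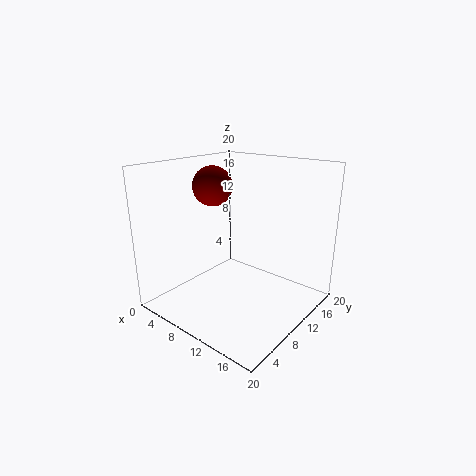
x = 3.5, y = 12, z = 16, c = 'maroon'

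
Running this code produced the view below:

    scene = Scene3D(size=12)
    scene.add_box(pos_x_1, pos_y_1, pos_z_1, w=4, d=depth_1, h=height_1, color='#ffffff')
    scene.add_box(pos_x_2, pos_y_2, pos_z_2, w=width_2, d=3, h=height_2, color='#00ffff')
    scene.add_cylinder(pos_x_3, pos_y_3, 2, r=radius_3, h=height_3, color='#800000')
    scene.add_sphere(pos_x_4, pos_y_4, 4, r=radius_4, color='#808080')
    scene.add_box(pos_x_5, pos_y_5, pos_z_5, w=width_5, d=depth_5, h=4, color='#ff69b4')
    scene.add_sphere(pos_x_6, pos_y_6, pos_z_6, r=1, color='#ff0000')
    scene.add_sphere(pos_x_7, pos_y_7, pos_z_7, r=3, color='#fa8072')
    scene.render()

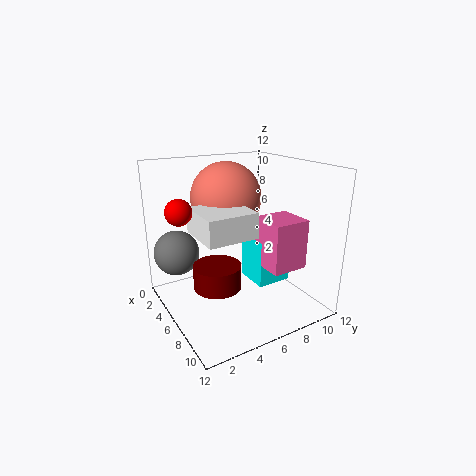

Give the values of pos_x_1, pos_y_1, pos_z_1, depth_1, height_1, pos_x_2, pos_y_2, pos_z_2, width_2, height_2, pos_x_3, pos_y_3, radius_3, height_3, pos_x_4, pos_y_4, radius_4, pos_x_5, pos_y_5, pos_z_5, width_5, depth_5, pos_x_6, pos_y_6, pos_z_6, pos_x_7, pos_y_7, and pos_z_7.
pos_x_1 = 5, pos_y_1 = 2, pos_z_1 = 7, depth_1 = 4, height_1 = 2, pos_x_2 = 5, pos_y_2 = 7, pos_z_2 = 2, width_2 = 3, height_2 = 4, pos_x_3 = 6, pos_y_3 = 4, radius_3 = 2, height_3 = 2, pos_x_4 = 2, pos_y_4 = 2, radius_4 = 2, pos_x_5 = 7, pos_y_5 = 7, pos_z_5 = 4, width_5 = 3, depth_5 = 3, pos_x_6 = 6, pos_y_6 = 1, pos_z_6 = 9, pos_x_7 = 4, pos_y_7 = 6, pos_z_7 = 9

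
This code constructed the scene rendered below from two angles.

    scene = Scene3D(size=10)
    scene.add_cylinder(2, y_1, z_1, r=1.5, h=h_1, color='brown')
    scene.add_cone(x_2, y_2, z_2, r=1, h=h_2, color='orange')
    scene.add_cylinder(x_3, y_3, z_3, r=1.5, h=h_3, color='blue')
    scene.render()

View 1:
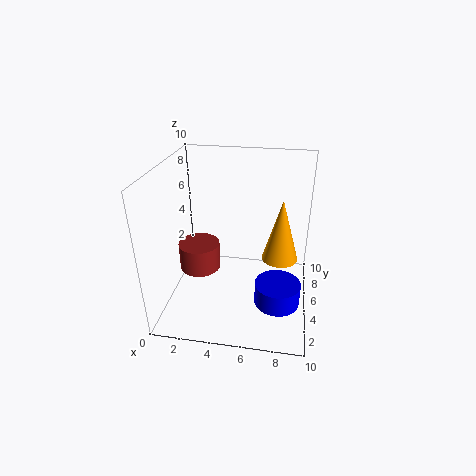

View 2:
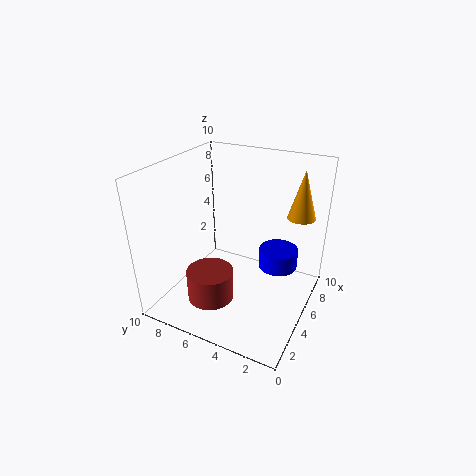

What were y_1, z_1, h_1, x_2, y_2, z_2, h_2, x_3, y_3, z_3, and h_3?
y_1 = 5.5; z_1 = 2; h_1 = 2; x_2 = 8; y_2 = 1.5; z_2 = 6; h_2 = 3.5; x_3 = 8; y_3 = 3; z_3 = 1.5; h_3 = 1.5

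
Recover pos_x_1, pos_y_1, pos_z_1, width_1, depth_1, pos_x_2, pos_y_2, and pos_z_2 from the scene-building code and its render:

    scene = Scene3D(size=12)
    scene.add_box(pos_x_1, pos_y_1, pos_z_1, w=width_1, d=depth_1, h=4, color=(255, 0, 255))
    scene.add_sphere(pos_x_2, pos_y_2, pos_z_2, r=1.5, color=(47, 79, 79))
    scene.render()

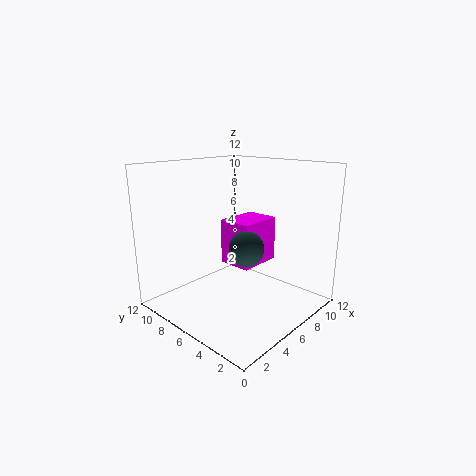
pos_x_1 = 6.5
pos_y_1 = 5.5
pos_z_1 = 3
width_1 = 4
depth_1 = 3
pos_x_2 = 6.5
pos_y_2 = 5.5
pos_z_2 = 5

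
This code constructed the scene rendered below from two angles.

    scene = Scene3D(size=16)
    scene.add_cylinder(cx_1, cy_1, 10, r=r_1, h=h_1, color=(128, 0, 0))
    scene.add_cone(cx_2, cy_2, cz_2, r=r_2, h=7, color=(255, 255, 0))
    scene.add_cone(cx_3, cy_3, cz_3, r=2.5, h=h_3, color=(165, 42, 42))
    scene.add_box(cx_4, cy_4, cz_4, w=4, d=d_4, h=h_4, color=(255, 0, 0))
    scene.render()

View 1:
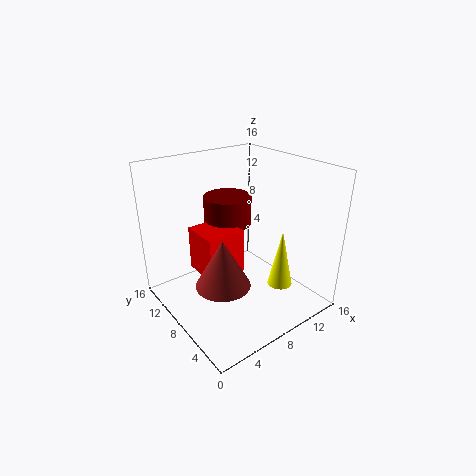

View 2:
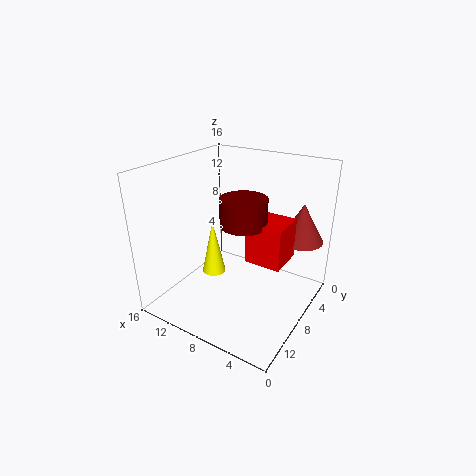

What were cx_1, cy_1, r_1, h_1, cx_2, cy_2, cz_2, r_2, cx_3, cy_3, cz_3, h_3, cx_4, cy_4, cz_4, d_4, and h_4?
cx_1 = 7, cy_1 = 8.5, r_1 = 2.5, h_1 = 3, cx_2 = 13, cy_2 = 6, cz_2 = 1, r_2 = 1.5, cx_3 = 2.5, cy_3 = 3, cz_3 = 7, h_3 = 4.5, cx_4 = 2.5, cy_4 = 5, cz_4 = 6, d_4 = 4, h_4 = 4.5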